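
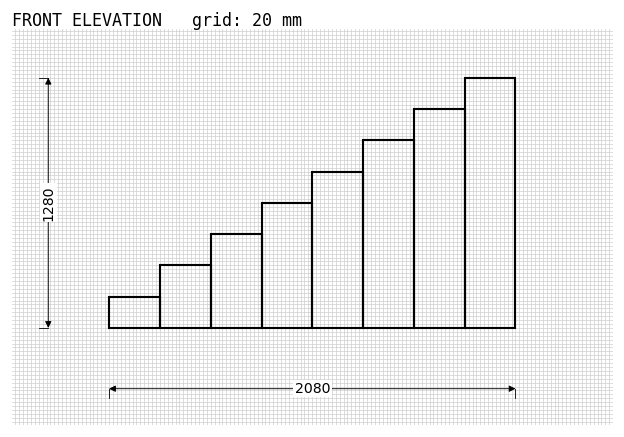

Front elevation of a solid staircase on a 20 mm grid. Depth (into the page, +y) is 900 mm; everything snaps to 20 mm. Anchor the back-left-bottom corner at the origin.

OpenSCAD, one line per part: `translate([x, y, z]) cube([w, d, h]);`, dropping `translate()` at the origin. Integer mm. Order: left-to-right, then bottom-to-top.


cube([260, 900, 160]);
translate([260, 0, 0]) cube([260, 900, 320]);
translate([520, 0, 0]) cube([260, 900, 480]);
translate([780, 0, 0]) cube([260, 900, 640]);
translate([1040, 0, 0]) cube([260, 900, 800]);
translate([1300, 0, 0]) cube([260, 900, 960]);
translate([1560, 0, 0]) cube([260, 900, 1120]);
translate([1820, 0, 0]) cube([260, 900, 1280]);


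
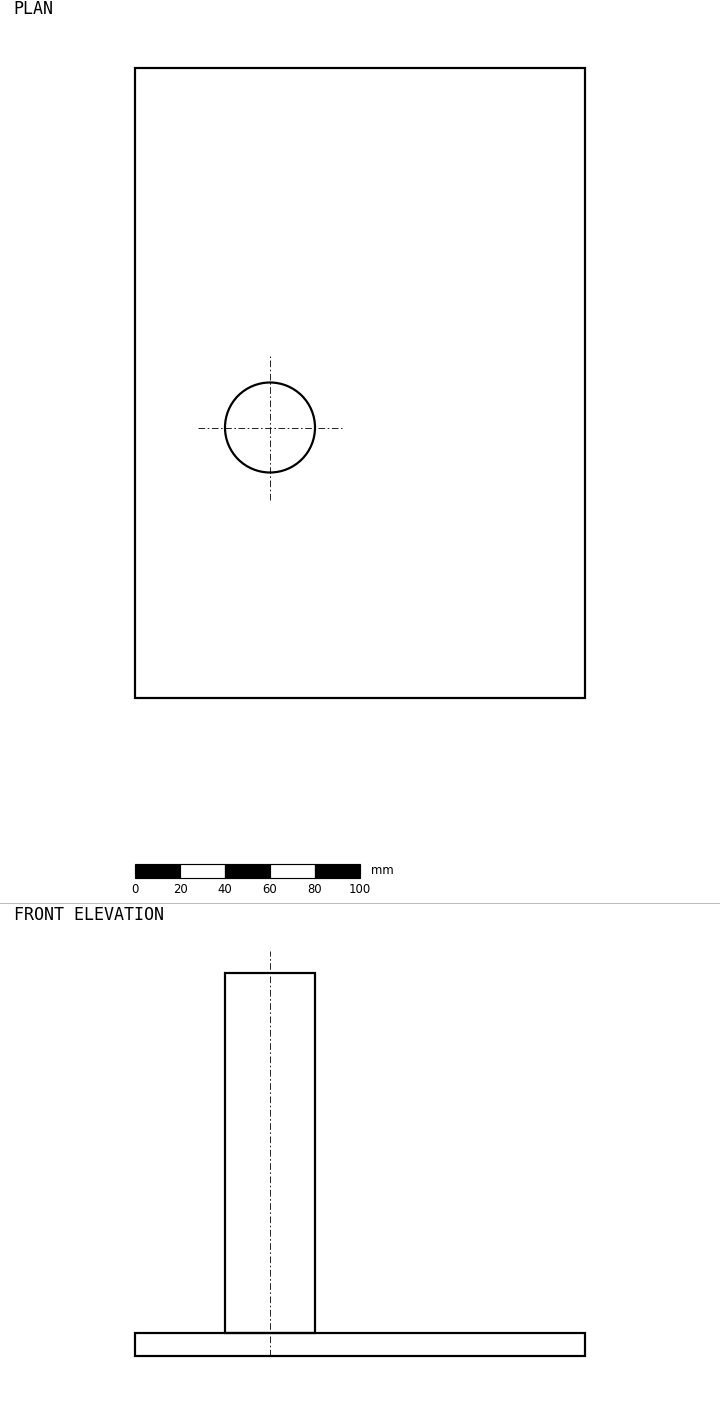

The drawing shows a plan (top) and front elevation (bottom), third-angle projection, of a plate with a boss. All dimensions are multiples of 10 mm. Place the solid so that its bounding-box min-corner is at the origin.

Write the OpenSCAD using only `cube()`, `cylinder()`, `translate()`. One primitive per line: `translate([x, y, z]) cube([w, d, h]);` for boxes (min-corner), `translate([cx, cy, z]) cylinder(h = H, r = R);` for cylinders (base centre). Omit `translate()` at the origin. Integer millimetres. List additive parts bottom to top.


cube([200, 280, 10]);
translate([60, 120, 10]) cylinder(h = 160, r = 20);


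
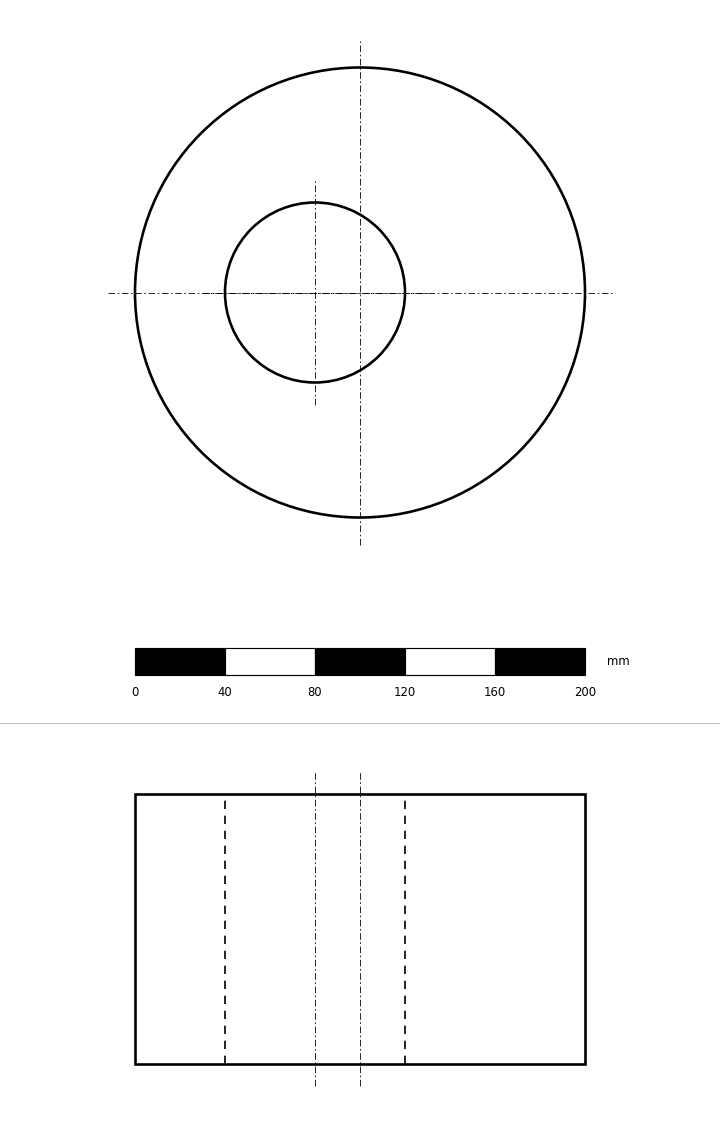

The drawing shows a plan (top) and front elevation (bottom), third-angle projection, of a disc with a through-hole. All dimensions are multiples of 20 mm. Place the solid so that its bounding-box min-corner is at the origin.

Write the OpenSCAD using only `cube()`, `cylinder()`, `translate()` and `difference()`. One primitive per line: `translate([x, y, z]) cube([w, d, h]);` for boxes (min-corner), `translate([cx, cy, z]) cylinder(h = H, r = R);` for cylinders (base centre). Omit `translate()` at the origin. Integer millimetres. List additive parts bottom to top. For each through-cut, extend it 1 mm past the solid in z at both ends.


difference() {
  translate([100, 100, 0]) cylinder(h = 120, r = 100);
  translate([80, 100, -1]) cylinder(h = 122, r = 40);
}


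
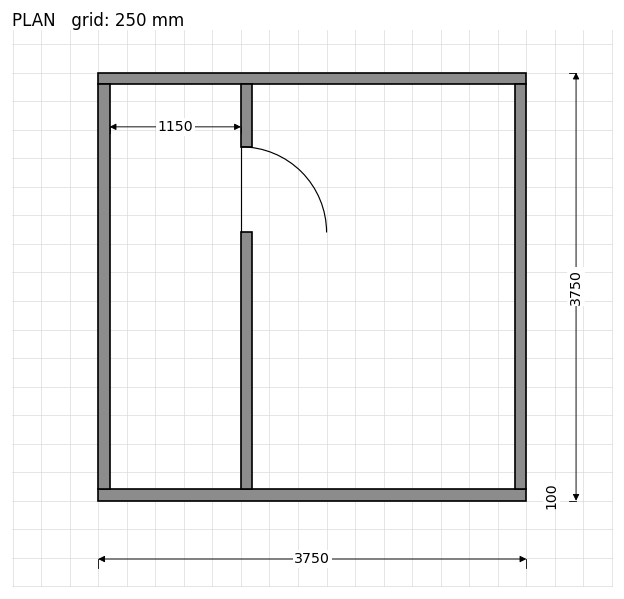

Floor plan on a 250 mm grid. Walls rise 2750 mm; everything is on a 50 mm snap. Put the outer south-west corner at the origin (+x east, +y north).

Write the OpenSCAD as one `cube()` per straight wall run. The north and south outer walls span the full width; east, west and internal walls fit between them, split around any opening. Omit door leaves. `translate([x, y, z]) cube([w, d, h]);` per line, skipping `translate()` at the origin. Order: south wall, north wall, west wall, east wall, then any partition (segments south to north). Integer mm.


cube([3750, 100, 2750]);
translate([0, 3650, 0]) cube([3750, 100, 2750]);
translate([0, 100, 0]) cube([100, 3550, 2750]);
translate([3650, 100, 0]) cube([100, 3550, 2750]);
translate([1250, 100, 0]) cube([100, 2250, 2750]);
translate([1250, 3100, 0]) cube([100, 550, 2750]);


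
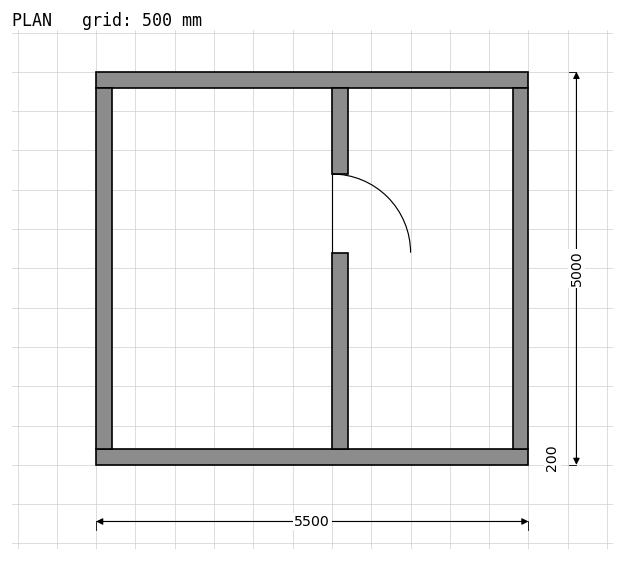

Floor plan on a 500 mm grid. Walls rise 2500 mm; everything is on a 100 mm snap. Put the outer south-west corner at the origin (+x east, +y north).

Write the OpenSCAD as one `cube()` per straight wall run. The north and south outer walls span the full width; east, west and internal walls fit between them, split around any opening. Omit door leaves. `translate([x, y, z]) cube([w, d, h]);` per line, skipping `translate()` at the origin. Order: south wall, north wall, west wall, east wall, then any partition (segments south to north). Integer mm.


cube([5500, 200, 2500]);
translate([0, 4800, 0]) cube([5500, 200, 2500]);
translate([0, 200, 0]) cube([200, 4600, 2500]);
translate([5300, 200, 0]) cube([200, 4600, 2500]);
translate([3000, 200, 0]) cube([200, 2500, 2500]);
translate([3000, 3700, 0]) cube([200, 1100, 2500]);


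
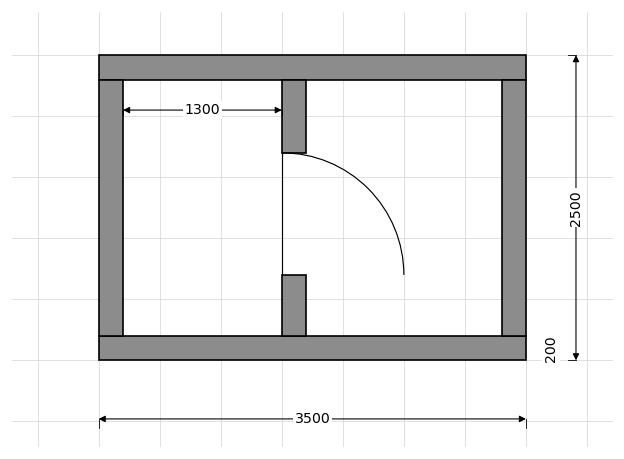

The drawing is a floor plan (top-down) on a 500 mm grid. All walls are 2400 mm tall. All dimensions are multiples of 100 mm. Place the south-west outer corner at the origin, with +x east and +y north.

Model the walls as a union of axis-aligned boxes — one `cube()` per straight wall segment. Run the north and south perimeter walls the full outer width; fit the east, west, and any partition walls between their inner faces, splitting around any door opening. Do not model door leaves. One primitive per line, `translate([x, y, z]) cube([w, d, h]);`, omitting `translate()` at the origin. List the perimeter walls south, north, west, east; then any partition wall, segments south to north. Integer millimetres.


cube([3500, 200, 2400]);
translate([0, 2300, 0]) cube([3500, 200, 2400]);
translate([0, 200, 0]) cube([200, 2100, 2400]);
translate([3300, 200, 0]) cube([200, 2100, 2400]);
translate([1500, 200, 0]) cube([200, 500, 2400]);
translate([1500, 1700, 0]) cube([200, 600, 2400]);


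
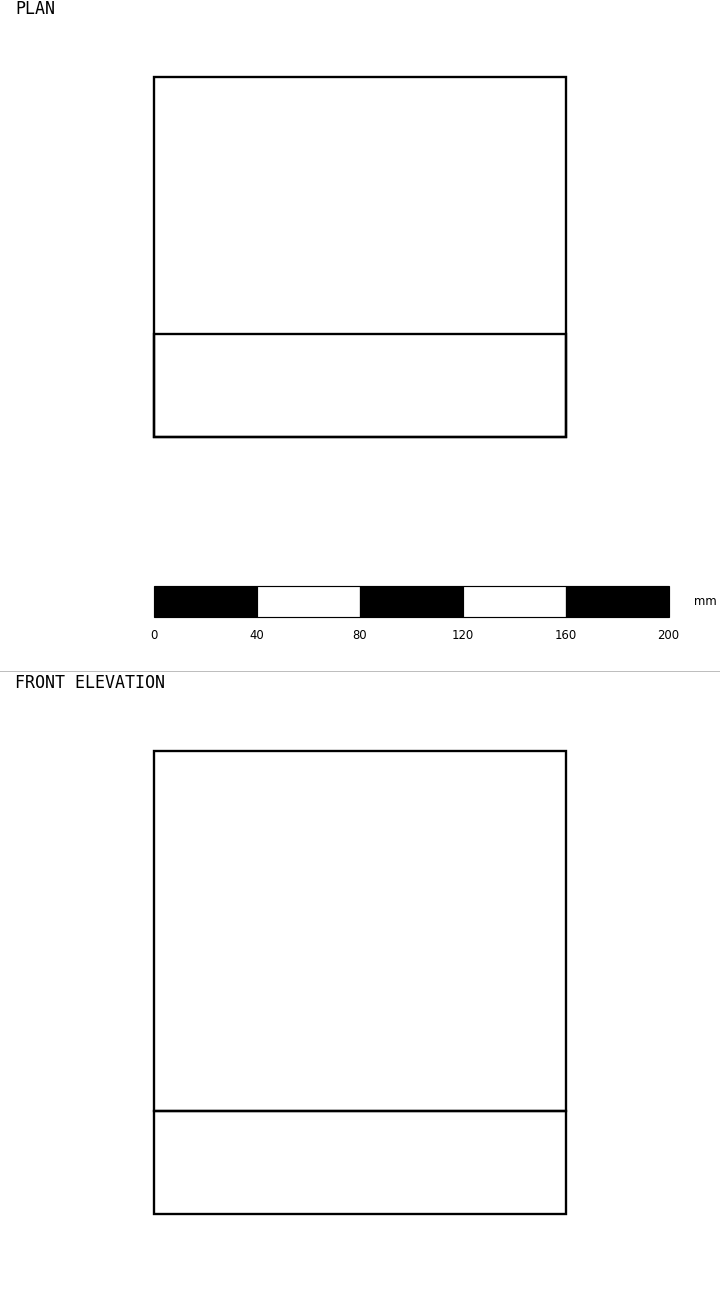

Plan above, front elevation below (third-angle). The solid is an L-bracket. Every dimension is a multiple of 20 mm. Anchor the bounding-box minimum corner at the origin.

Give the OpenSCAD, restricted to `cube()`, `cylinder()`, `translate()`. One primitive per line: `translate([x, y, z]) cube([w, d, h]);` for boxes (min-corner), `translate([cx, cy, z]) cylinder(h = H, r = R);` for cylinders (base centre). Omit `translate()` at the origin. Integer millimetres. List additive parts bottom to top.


cube([160, 140, 40]);
translate([0, 0, 40]) cube([160, 40, 140]);


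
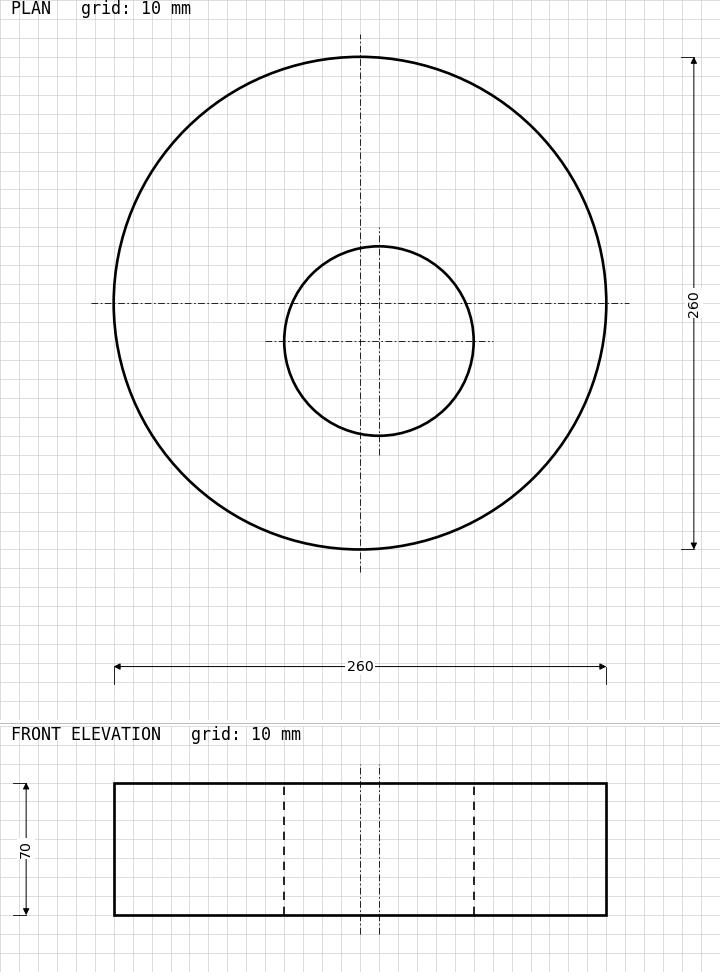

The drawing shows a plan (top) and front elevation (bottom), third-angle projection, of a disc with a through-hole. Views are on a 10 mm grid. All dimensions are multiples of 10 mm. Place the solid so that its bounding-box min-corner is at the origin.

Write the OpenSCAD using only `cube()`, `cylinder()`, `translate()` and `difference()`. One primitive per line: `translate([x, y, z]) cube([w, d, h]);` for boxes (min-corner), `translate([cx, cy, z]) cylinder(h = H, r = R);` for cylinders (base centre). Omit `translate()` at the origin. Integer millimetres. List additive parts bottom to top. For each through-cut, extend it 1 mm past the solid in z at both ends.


difference() {
  translate([130, 130, 0]) cylinder(h = 70, r = 130);
  translate([140, 110, -1]) cylinder(h = 72, r = 50);
}


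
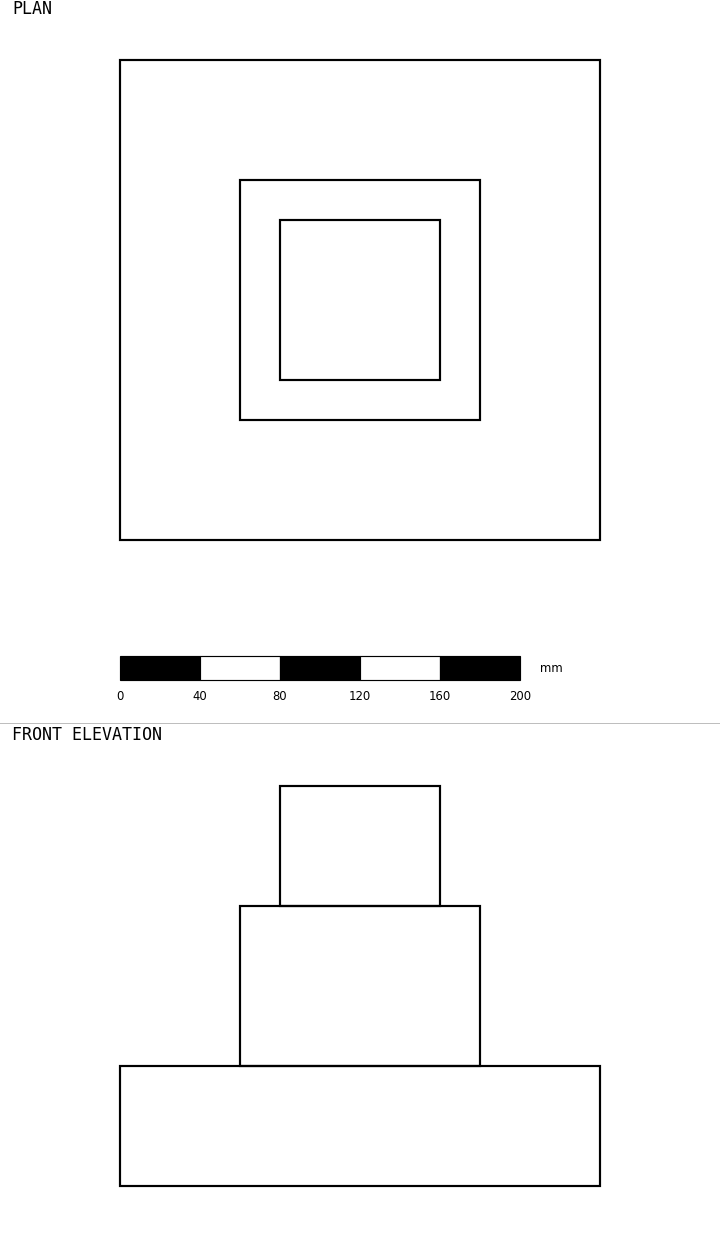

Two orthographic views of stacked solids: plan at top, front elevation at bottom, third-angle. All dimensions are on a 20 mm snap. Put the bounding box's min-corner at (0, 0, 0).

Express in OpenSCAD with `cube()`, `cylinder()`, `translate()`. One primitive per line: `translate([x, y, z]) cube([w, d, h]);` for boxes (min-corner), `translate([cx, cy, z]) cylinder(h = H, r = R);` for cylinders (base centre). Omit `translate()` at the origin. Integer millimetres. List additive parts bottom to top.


cube([240, 240, 60]);
translate([60, 60, 60]) cube([120, 120, 80]);
translate([80, 80, 140]) cube([80, 80, 60]);


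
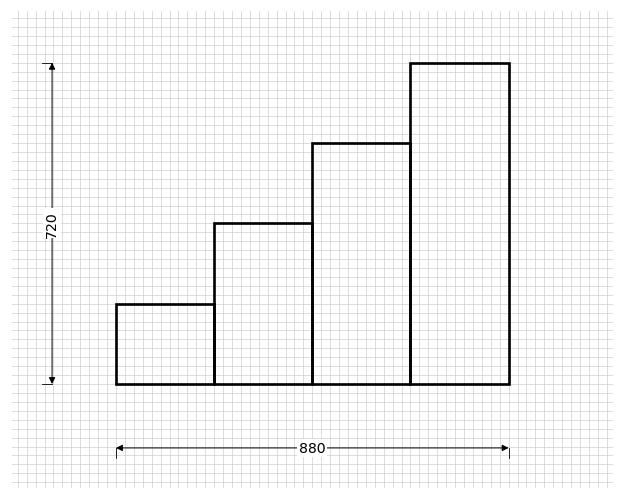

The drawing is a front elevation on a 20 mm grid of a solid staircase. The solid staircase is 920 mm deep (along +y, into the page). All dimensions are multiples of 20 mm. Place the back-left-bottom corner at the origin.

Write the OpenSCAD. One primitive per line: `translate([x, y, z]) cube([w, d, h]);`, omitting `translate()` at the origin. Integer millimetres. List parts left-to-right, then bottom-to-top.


cube([220, 920, 180]);
translate([220, 0, 0]) cube([220, 920, 360]);
translate([440, 0, 0]) cube([220, 920, 540]);
translate([660, 0, 0]) cube([220, 920, 720]);


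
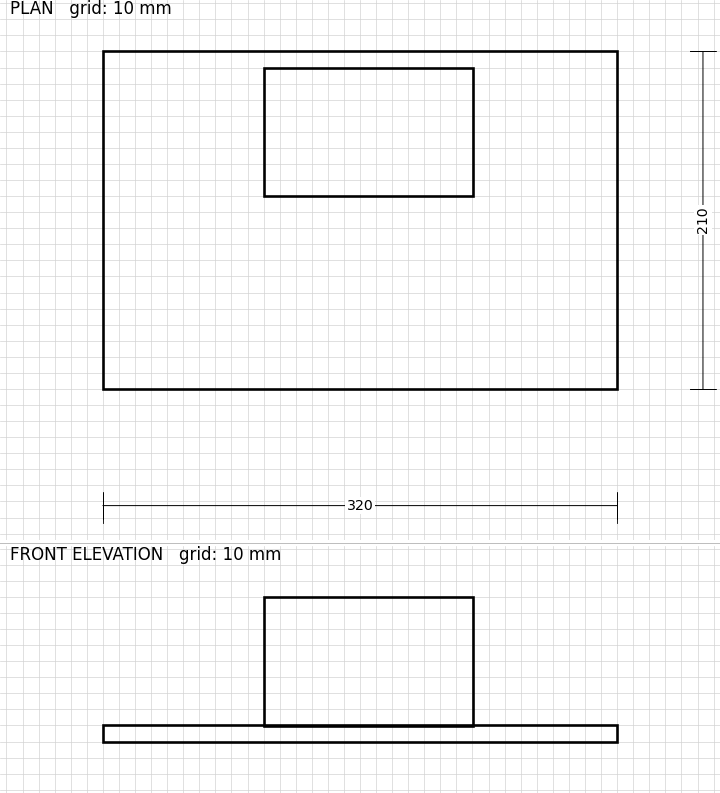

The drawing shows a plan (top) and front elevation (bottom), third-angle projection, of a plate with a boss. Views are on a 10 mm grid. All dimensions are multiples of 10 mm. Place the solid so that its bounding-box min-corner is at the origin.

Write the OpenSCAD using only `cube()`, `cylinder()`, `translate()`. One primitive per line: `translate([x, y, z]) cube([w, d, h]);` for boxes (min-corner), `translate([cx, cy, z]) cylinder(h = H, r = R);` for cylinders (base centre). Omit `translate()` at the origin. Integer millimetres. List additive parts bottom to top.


cube([320, 210, 10]);
translate([100, 120, 10]) cube([130, 80, 80]);


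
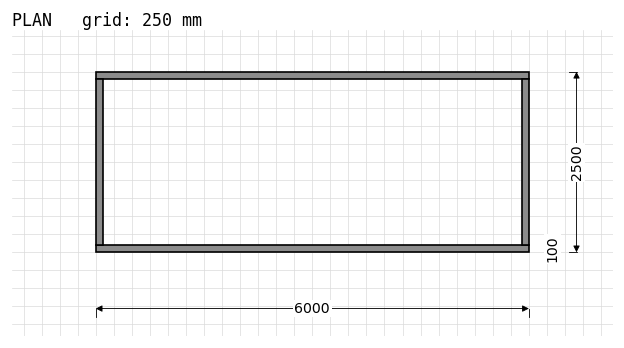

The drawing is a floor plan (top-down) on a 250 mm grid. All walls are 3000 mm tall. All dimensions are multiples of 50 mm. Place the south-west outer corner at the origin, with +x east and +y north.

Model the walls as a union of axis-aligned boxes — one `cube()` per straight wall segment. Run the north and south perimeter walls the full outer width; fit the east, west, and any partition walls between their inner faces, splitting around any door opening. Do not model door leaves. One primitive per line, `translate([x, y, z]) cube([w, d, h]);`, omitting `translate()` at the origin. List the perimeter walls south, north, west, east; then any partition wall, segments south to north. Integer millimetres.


cube([6000, 100, 3000]);
translate([0, 2400, 0]) cube([6000, 100, 3000]);
translate([0, 100, 0]) cube([100, 2300, 3000]);
translate([5900, 100, 0]) cube([100, 2300, 3000]);


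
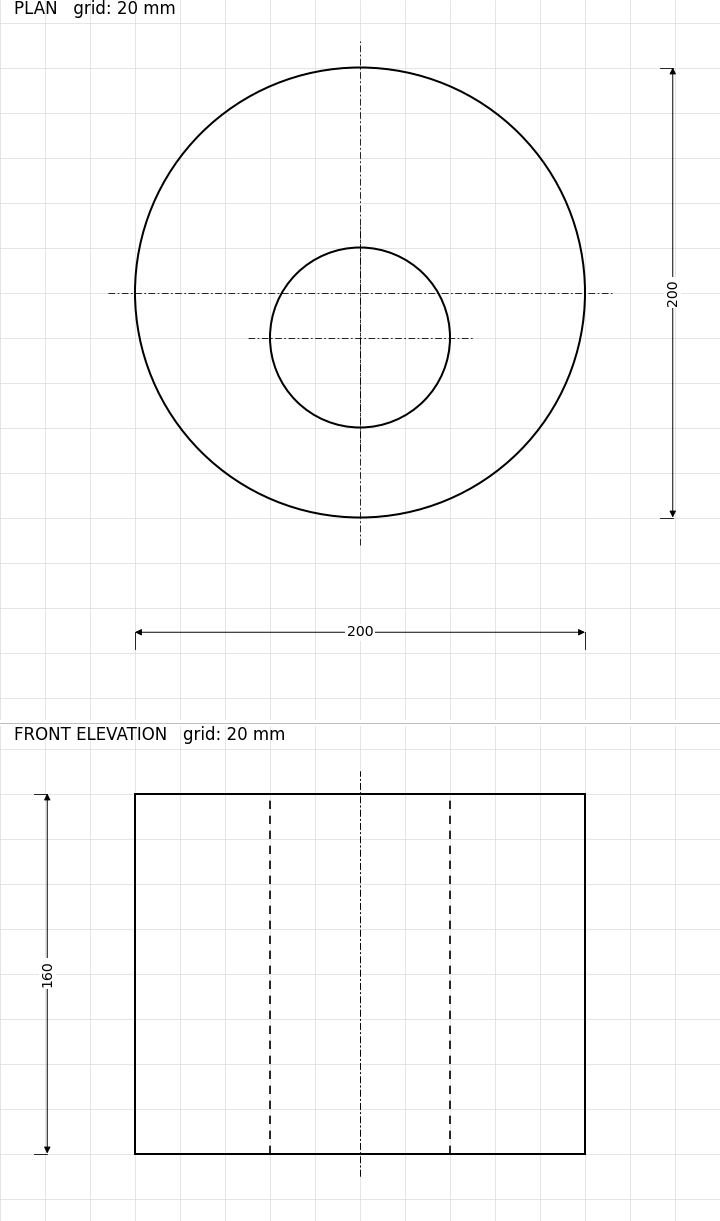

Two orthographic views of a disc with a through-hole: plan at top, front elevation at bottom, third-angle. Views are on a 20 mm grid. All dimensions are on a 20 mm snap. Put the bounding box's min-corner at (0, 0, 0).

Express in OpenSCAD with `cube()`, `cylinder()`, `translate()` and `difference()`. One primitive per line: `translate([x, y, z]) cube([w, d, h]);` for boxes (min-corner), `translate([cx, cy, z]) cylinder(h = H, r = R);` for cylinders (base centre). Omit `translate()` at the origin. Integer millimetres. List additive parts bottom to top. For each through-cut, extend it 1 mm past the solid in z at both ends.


difference() {
  translate([100, 100, 0]) cylinder(h = 160, r = 100);
  translate([100, 80, -1]) cylinder(h = 162, r = 40);
}


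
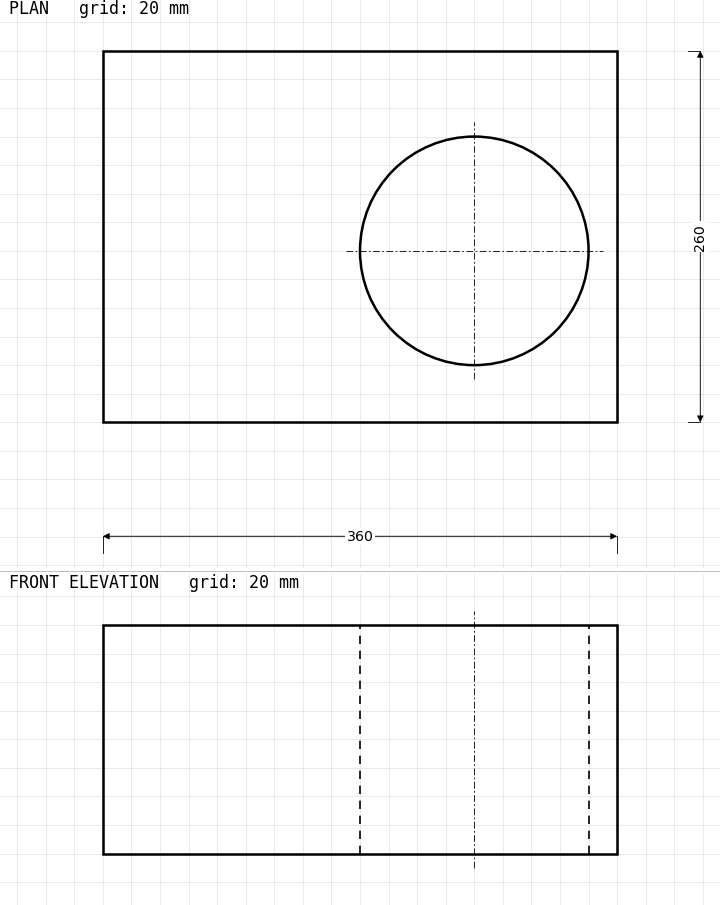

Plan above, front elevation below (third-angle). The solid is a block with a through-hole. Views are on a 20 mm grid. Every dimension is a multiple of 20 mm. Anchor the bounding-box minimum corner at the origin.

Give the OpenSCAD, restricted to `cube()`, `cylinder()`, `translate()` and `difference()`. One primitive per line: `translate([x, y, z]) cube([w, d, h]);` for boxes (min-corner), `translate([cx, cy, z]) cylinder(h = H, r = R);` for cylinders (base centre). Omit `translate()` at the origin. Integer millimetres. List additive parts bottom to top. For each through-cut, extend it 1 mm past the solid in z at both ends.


difference() {
  cube([360, 260, 160]);
  translate([260, 120, -1]) cylinder(h = 162, r = 80);
}


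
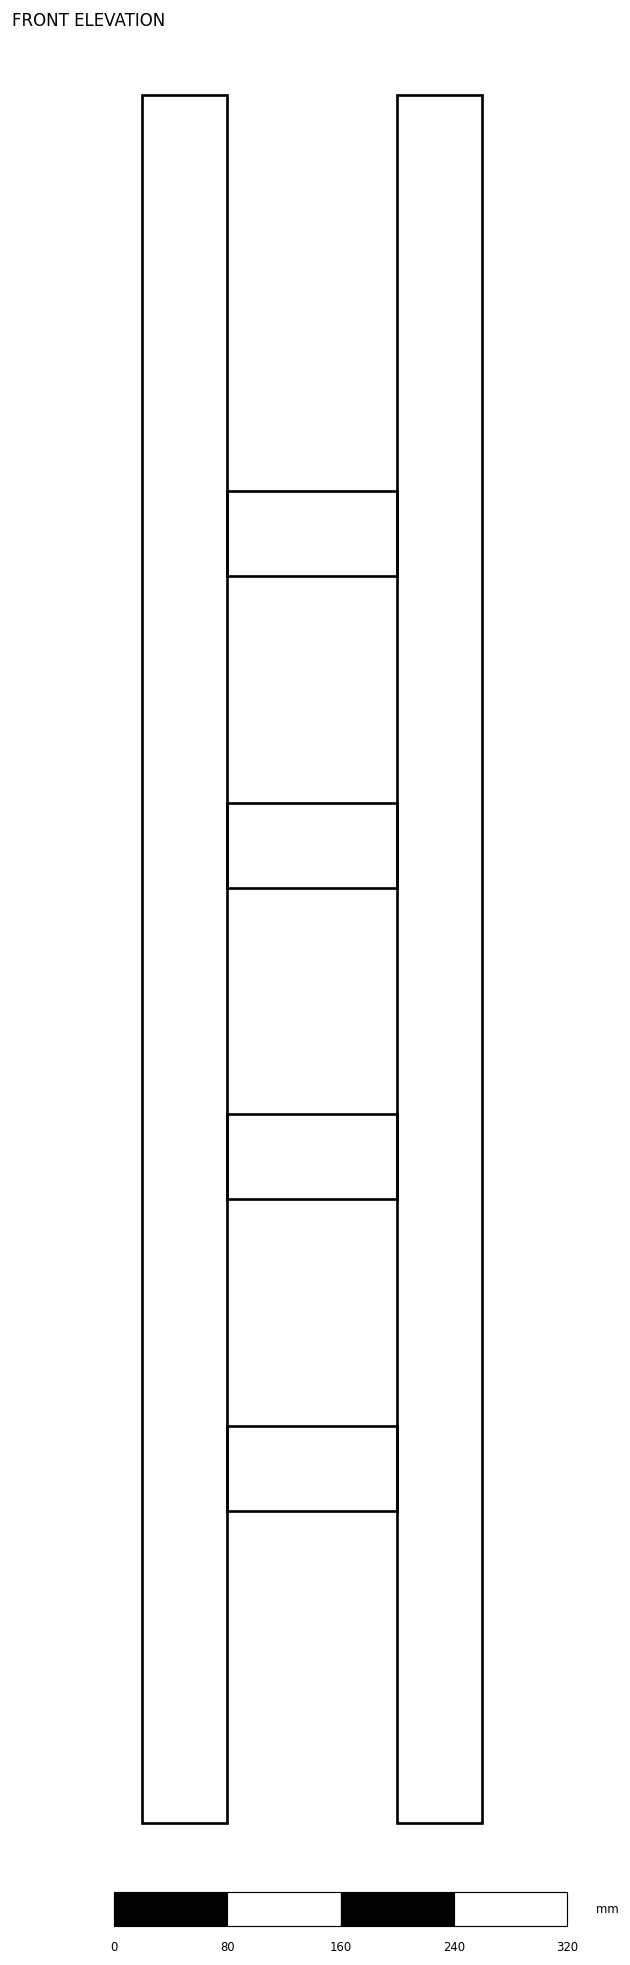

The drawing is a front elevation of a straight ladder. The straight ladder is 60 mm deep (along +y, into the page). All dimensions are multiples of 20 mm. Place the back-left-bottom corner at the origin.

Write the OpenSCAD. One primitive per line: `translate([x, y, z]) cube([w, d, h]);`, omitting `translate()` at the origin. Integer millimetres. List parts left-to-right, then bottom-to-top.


cube([60, 60, 1220]);
translate([60, 0, 220]) cube([120, 60, 60]);
translate([60, 0, 440]) cube([120, 60, 60]);
translate([60, 0, 660]) cube([120, 60, 60]);
translate([60, 0, 880]) cube([120, 60, 60]);
translate([180, 0, 0]) cube([60, 60, 1220]);


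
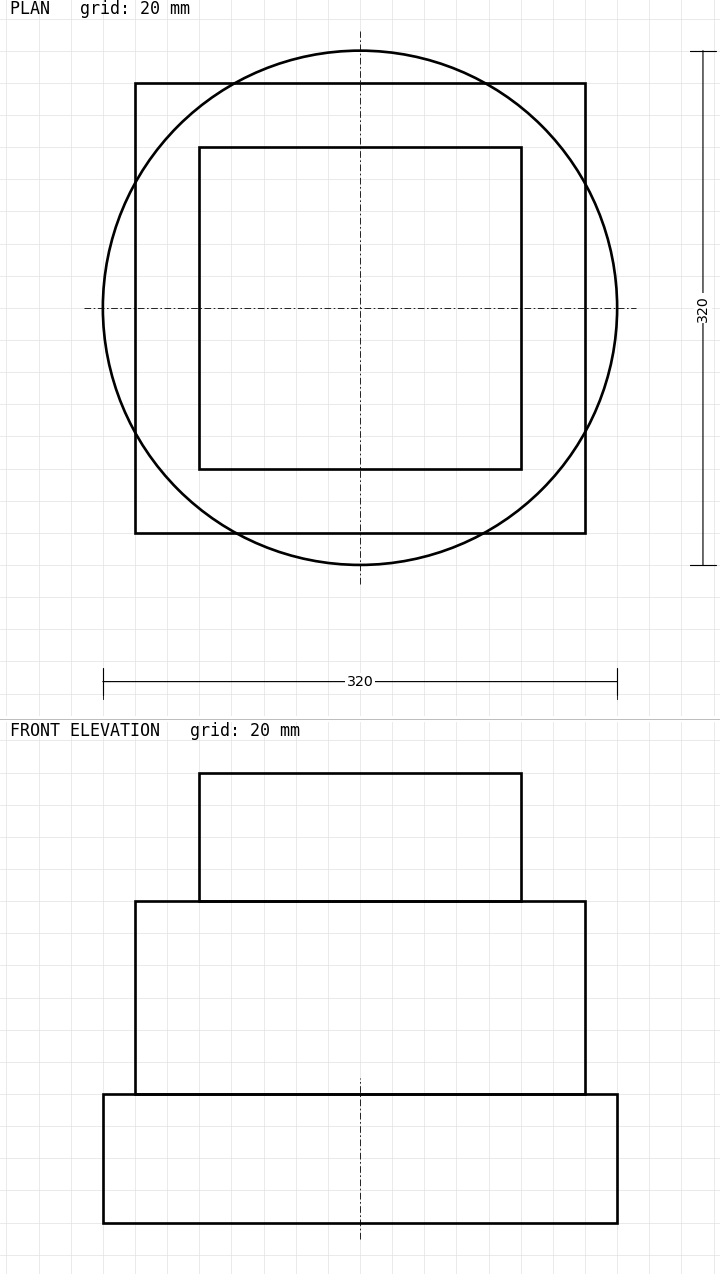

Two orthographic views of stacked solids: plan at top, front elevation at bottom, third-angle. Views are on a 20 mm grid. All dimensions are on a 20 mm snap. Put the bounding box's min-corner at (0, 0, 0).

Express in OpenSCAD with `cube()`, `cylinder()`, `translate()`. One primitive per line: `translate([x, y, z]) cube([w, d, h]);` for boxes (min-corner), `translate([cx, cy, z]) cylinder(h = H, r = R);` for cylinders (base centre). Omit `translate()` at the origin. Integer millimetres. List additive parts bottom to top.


translate([160, 160, 0]) cylinder(h = 80, r = 160);
translate([20, 20, 80]) cube([280, 280, 120]);
translate([60, 60, 200]) cube([200, 200, 80]);


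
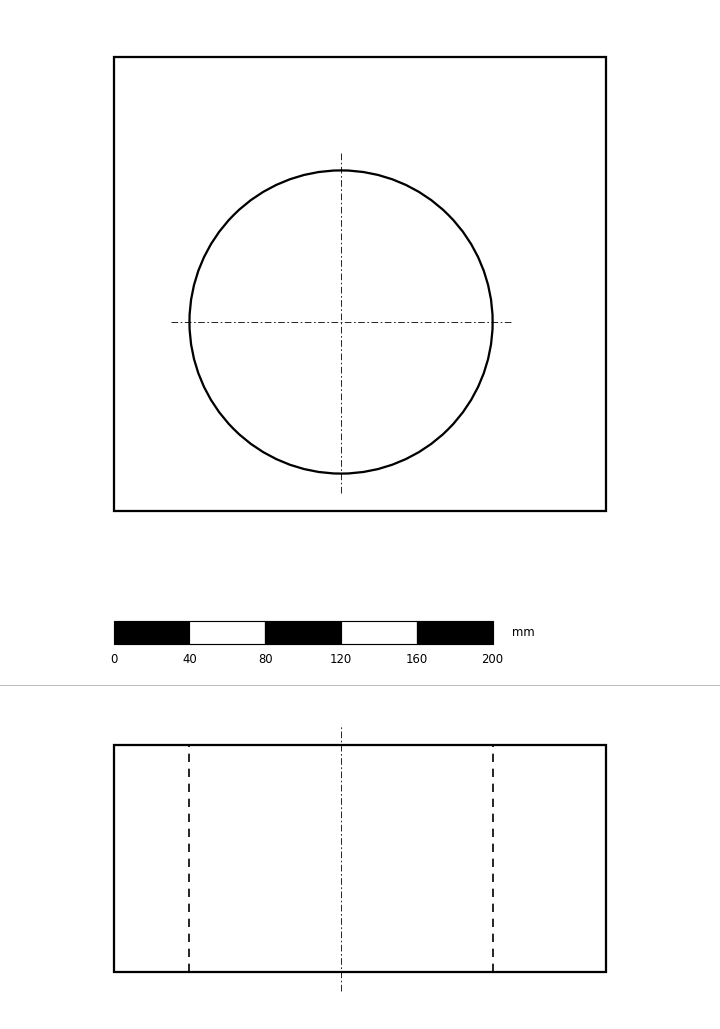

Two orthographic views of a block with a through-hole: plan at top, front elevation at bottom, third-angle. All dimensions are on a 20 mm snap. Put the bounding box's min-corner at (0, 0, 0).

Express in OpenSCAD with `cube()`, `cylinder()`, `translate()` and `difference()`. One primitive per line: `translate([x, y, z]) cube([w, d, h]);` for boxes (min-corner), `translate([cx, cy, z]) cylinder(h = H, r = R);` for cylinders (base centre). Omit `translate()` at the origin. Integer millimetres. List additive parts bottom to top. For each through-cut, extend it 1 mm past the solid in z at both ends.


difference() {
  cube([260, 240, 120]);
  translate([120, 100, -1]) cylinder(h = 122, r = 80);
}


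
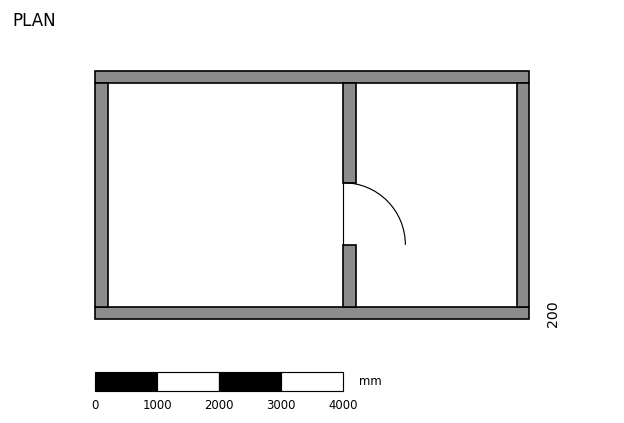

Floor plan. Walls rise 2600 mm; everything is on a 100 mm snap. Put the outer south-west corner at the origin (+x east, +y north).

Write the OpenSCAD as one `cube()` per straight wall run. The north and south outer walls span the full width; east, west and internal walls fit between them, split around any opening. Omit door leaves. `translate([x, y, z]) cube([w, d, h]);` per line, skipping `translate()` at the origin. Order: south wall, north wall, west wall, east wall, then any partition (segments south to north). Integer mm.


cube([7000, 200, 2600]);
translate([0, 3800, 0]) cube([7000, 200, 2600]);
translate([0, 200, 0]) cube([200, 3600, 2600]);
translate([6800, 200, 0]) cube([200, 3600, 2600]);
translate([4000, 200, 0]) cube([200, 1000, 2600]);
translate([4000, 2200, 0]) cube([200, 1600, 2600]);


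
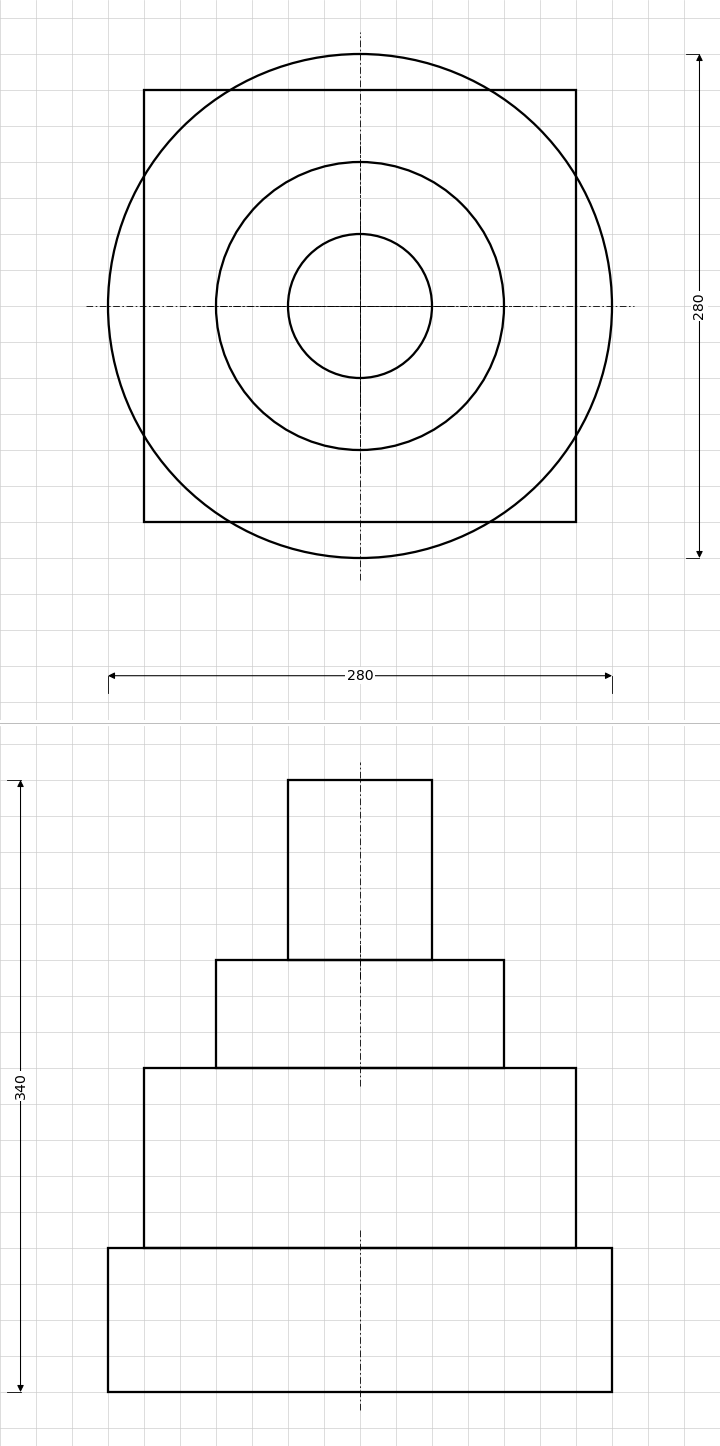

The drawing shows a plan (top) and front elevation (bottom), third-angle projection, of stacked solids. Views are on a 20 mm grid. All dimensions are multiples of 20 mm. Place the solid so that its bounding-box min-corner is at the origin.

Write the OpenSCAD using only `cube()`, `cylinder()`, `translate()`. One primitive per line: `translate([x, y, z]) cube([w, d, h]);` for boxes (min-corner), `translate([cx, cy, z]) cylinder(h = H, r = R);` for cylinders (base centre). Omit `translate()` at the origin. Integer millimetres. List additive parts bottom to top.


translate([140, 140, 0]) cylinder(h = 80, r = 140);
translate([20, 20, 80]) cube([240, 240, 100]);
translate([140, 140, 180]) cylinder(h = 60, r = 80);
translate([140, 140, 240]) cylinder(h = 100, r = 40);


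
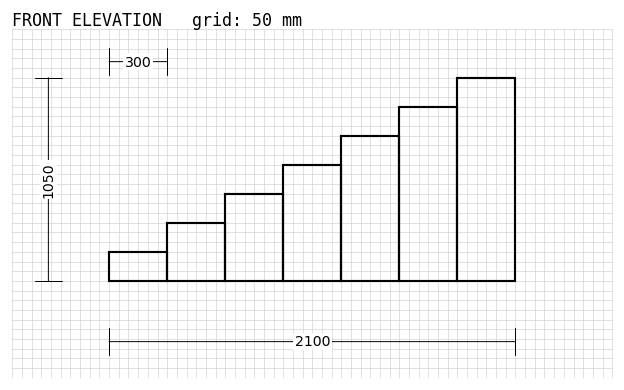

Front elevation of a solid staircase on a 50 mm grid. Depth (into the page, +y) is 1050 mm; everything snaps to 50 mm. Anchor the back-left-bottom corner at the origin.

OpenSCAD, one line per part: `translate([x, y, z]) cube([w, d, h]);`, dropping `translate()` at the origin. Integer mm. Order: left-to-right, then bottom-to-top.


cube([300, 1050, 150]);
translate([300, 0, 0]) cube([300, 1050, 300]);
translate([600, 0, 0]) cube([300, 1050, 450]);
translate([900, 0, 0]) cube([300, 1050, 600]);
translate([1200, 0, 0]) cube([300, 1050, 750]);
translate([1500, 0, 0]) cube([300, 1050, 900]);
translate([1800, 0, 0]) cube([300, 1050, 1050]);


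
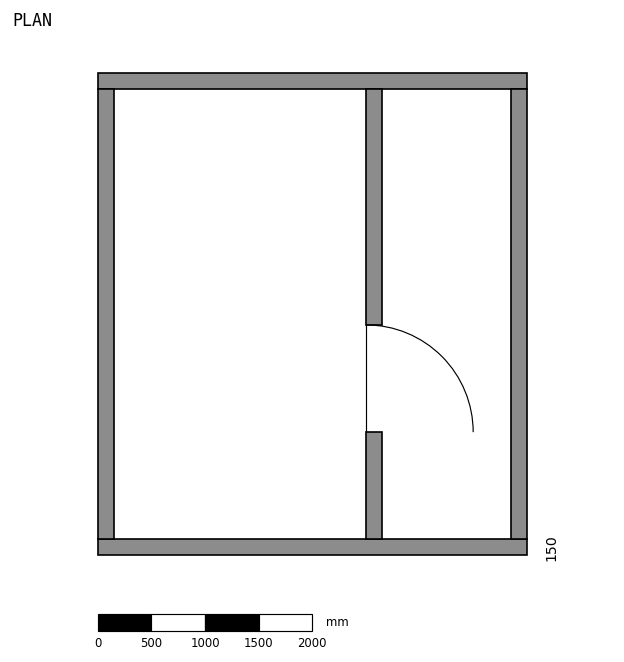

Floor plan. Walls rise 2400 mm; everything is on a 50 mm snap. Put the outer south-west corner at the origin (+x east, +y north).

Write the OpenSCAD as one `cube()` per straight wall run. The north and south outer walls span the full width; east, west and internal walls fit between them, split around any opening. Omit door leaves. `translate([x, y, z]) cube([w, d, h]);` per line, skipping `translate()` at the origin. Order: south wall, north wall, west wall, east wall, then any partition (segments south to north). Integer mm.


cube([4000, 150, 2400]);
translate([0, 4350, 0]) cube([4000, 150, 2400]);
translate([0, 150, 0]) cube([150, 4200, 2400]);
translate([3850, 150, 0]) cube([150, 4200, 2400]);
translate([2500, 150, 0]) cube([150, 1000, 2400]);
translate([2500, 2150, 0]) cube([150, 2200, 2400]);


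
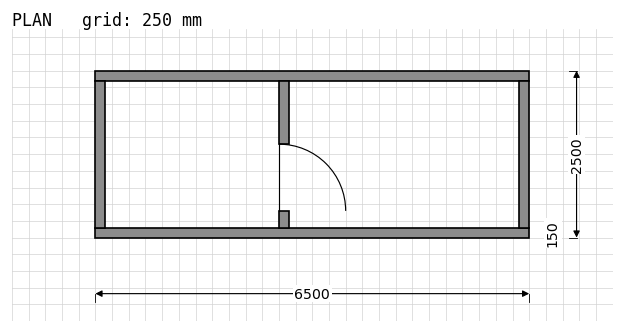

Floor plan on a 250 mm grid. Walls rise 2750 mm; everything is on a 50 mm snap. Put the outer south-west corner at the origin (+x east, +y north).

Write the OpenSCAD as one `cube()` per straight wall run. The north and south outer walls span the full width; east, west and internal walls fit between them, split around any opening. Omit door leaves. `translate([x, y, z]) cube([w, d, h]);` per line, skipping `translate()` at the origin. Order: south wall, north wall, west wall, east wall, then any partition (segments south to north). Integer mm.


cube([6500, 150, 2750]);
translate([0, 2350, 0]) cube([6500, 150, 2750]);
translate([0, 150, 0]) cube([150, 2200, 2750]);
translate([6350, 150, 0]) cube([150, 2200, 2750]);
translate([2750, 150, 0]) cube([150, 250, 2750]);
translate([2750, 1400, 0]) cube([150, 950, 2750]);


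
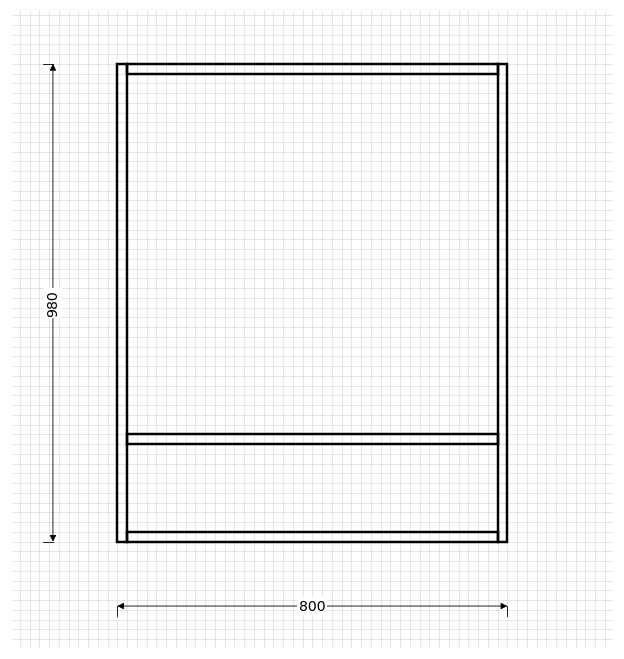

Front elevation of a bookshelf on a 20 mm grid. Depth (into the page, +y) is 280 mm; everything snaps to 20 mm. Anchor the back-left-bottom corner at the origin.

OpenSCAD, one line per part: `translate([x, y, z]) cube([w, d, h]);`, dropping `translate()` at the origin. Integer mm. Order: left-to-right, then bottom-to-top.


cube([20, 280, 980]);
translate([20, 0, 0]) cube([760, 280, 20]);
translate([20, 0, 200]) cube([760, 280, 20]);
translate([20, 0, 960]) cube([760, 280, 20]);
translate([780, 0, 0]) cube([20, 280, 980]);


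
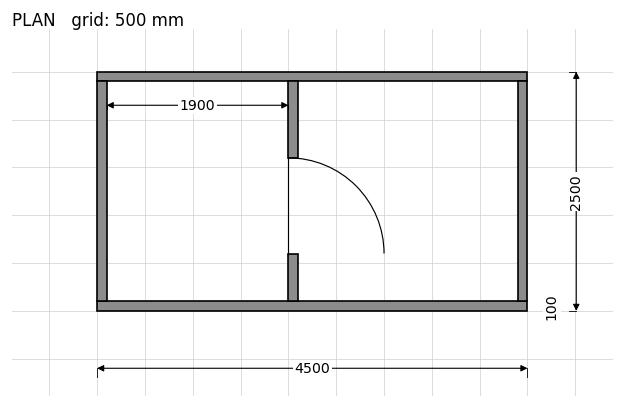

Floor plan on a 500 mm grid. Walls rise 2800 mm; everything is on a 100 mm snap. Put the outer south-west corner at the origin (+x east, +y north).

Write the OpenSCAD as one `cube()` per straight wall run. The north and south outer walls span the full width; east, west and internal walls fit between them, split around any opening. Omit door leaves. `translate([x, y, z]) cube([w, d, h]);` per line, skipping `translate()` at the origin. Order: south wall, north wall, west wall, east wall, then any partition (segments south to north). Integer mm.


cube([4500, 100, 2800]);
translate([0, 2400, 0]) cube([4500, 100, 2800]);
translate([0, 100, 0]) cube([100, 2300, 2800]);
translate([4400, 100, 0]) cube([100, 2300, 2800]);
translate([2000, 100, 0]) cube([100, 500, 2800]);
translate([2000, 1600, 0]) cube([100, 800, 2800]);


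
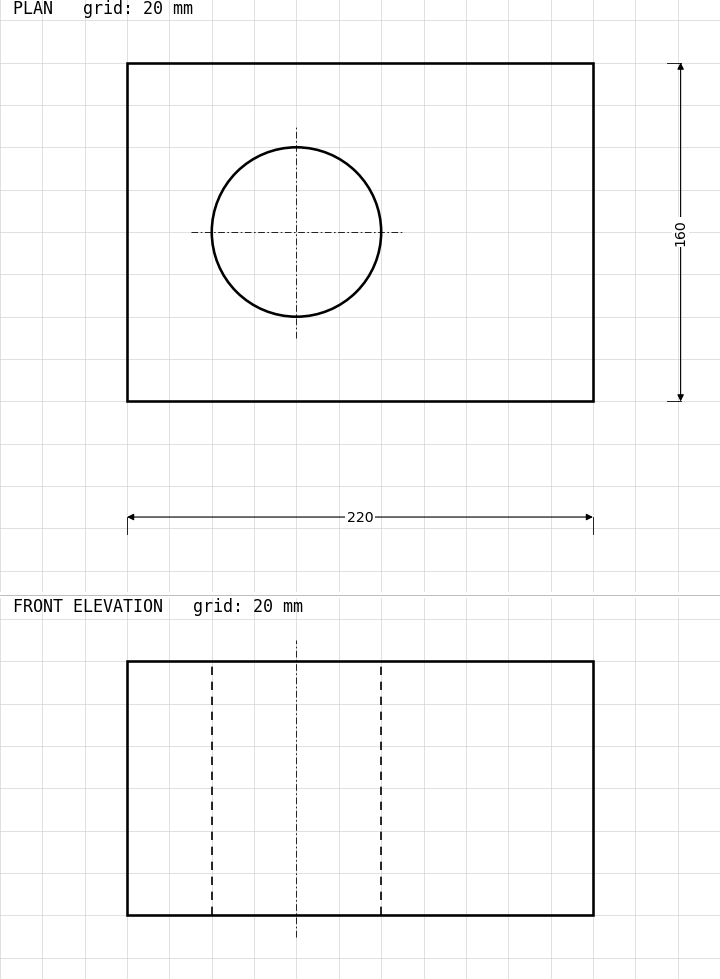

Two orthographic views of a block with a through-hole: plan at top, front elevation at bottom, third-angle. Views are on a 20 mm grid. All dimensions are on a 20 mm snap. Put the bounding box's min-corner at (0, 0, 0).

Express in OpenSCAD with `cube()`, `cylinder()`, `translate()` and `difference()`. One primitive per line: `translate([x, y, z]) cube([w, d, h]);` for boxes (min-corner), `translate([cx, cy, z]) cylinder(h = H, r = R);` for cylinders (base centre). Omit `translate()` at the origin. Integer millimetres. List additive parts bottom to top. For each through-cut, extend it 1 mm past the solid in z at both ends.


difference() {
  cube([220, 160, 120]);
  translate([80, 80, -1]) cylinder(h = 122, r = 40);
}


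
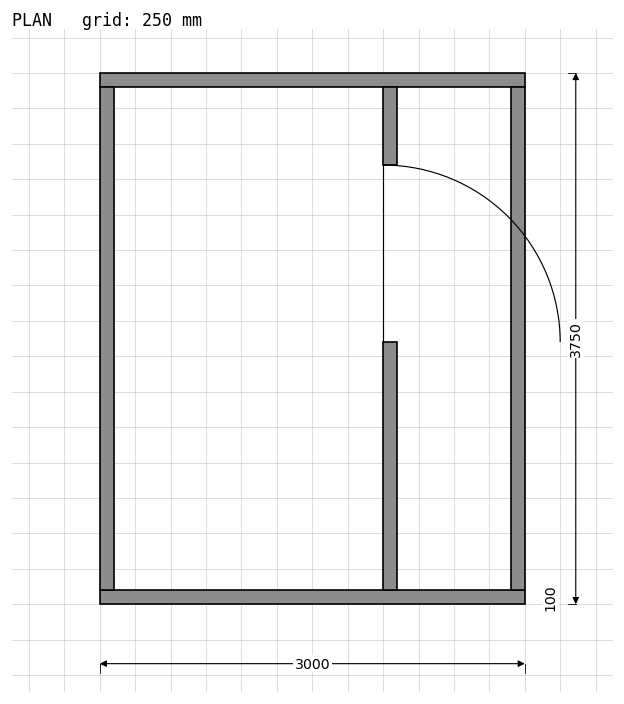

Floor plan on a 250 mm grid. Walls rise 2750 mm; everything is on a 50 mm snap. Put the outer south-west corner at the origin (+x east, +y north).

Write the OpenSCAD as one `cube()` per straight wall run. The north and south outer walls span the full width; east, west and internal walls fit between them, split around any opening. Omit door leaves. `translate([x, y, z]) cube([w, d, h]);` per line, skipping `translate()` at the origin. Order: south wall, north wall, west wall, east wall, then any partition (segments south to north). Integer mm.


cube([3000, 100, 2750]);
translate([0, 3650, 0]) cube([3000, 100, 2750]);
translate([0, 100, 0]) cube([100, 3550, 2750]);
translate([2900, 100, 0]) cube([100, 3550, 2750]);
translate([2000, 100, 0]) cube([100, 1750, 2750]);
translate([2000, 3100, 0]) cube([100, 550, 2750]);


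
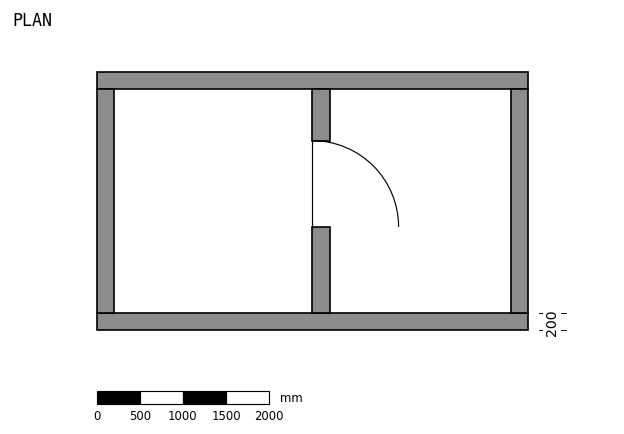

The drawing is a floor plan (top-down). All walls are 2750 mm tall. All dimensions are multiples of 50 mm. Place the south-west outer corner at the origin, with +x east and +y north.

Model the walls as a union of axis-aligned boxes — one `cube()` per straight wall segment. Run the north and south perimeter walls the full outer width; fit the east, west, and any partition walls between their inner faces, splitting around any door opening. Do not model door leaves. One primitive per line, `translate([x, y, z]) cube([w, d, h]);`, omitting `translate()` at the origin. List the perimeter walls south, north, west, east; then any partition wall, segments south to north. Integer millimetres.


cube([5000, 200, 2750]);
translate([0, 2800, 0]) cube([5000, 200, 2750]);
translate([0, 200, 0]) cube([200, 2600, 2750]);
translate([4800, 200, 0]) cube([200, 2600, 2750]);
translate([2500, 200, 0]) cube([200, 1000, 2750]);
translate([2500, 2200, 0]) cube([200, 600, 2750]);


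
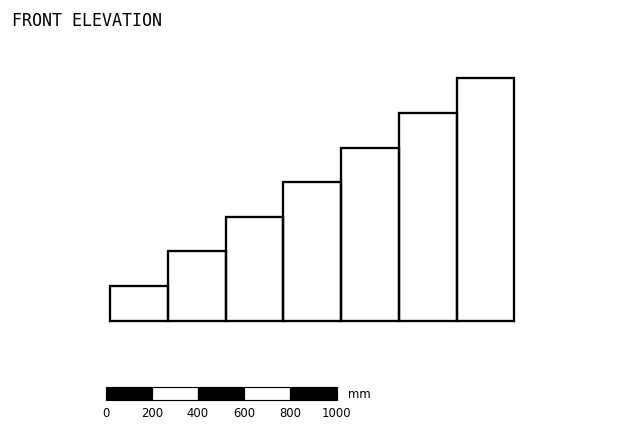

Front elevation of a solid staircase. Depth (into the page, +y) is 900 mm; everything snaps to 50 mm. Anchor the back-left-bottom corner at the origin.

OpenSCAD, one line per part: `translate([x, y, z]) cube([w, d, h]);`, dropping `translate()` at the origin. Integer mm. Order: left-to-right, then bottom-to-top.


cube([250, 900, 150]);
translate([250, 0, 0]) cube([250, 900, 300]);
translate([500, 0, 0]) cube([250, 900, 450]);
translate([750, 0, 0]) cube([250, 900, 600]);
translate([1000, 0, 0]) cube([250, 900, 750]);
translate([1250, 0, 0]) cube([250, 900, 900]);
translate([1500, 0, 0]) cube([250, 900, 1050]);


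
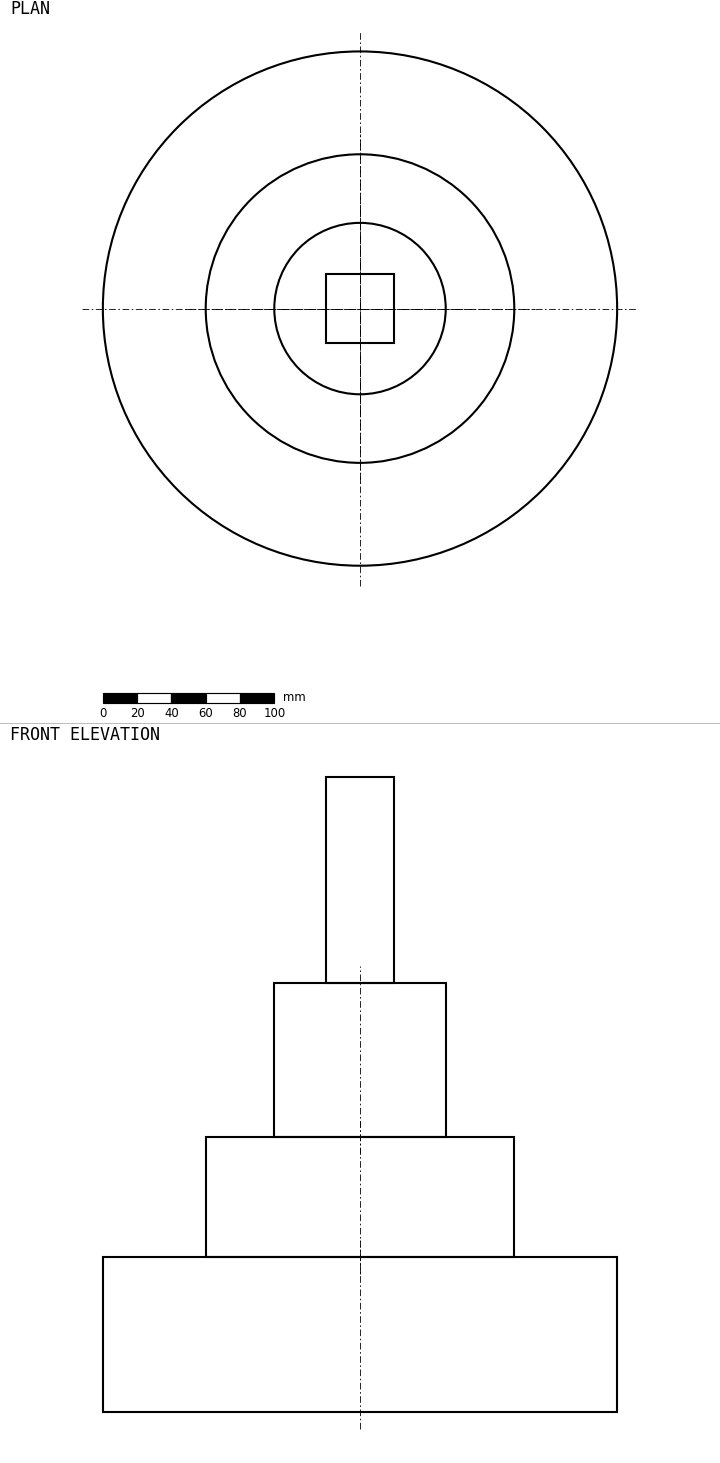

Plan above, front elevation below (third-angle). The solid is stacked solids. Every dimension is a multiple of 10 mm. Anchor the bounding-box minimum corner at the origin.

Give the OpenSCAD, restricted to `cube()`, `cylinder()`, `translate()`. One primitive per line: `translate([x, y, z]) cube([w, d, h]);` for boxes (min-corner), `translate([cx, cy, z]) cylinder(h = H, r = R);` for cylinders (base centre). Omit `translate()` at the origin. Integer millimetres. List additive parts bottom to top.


translate([150, 150, 0]) cylinder(h = 90, r = 150);
translate([150, 150, 90]) cylinder(h = 70, r = 90);
translate([150, 150, 160]) cylinder(h = 90, r = 50);
translate([130, 130, 250]) cube([40, 40, 120]);


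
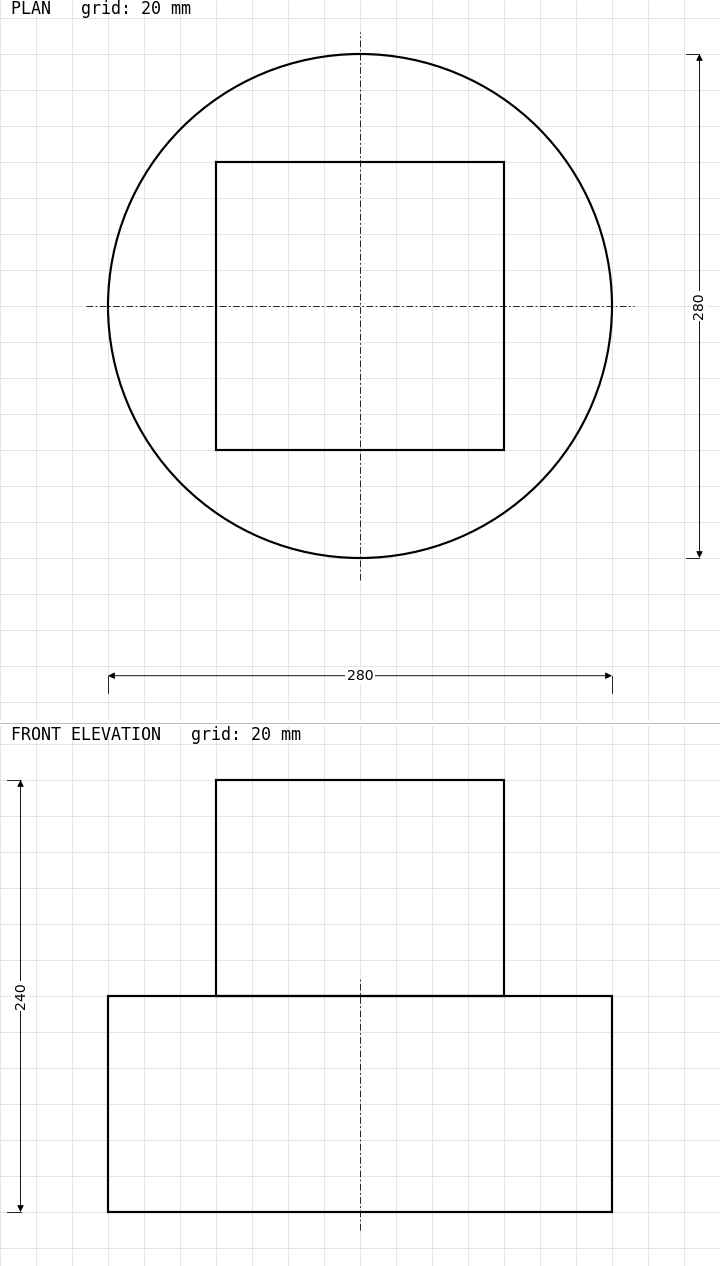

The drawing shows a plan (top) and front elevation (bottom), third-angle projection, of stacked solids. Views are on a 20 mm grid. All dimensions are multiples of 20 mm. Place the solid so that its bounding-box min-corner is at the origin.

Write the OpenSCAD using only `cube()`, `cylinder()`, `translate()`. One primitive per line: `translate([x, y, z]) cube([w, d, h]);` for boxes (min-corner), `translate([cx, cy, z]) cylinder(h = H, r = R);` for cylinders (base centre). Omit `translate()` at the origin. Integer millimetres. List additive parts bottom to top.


translate([140, 140, 0]) cylinder(h = 120, r = 140);
translate([60, 60, 120]) cube([160, 160, 120]);


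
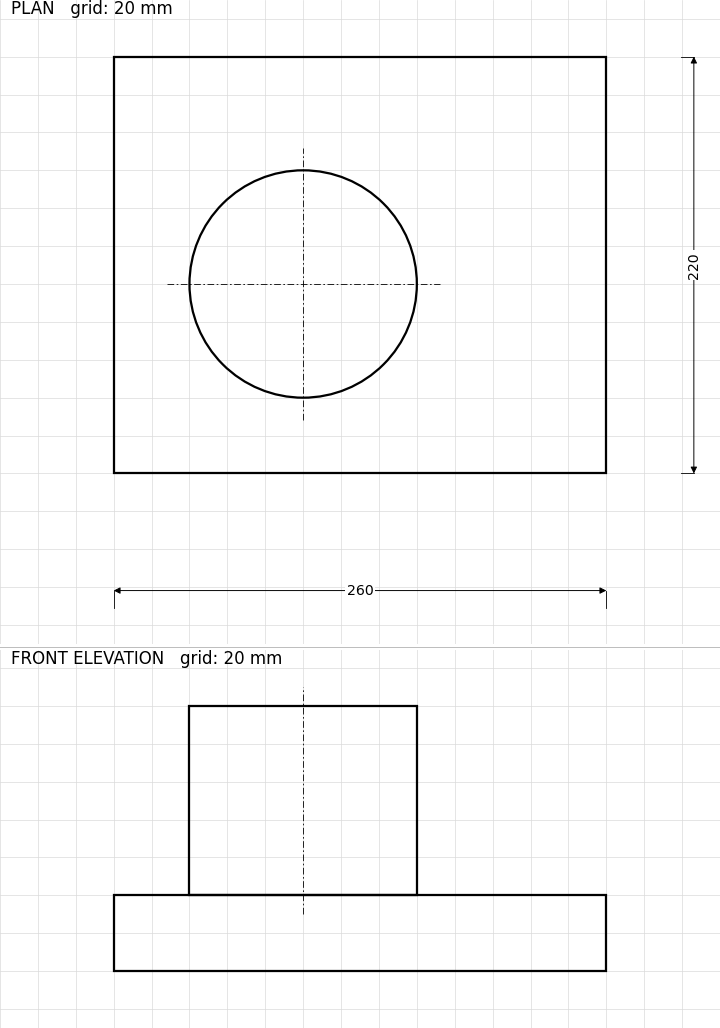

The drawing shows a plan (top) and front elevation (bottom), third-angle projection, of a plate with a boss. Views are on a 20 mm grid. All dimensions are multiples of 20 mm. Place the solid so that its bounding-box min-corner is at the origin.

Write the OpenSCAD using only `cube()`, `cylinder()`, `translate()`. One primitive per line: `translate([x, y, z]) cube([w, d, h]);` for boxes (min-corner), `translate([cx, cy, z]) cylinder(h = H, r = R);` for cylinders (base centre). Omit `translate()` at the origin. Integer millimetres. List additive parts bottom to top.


cube([260, 220, 40]);
translate([100, 100, 40]) cylinder(h = 100, r = 60);


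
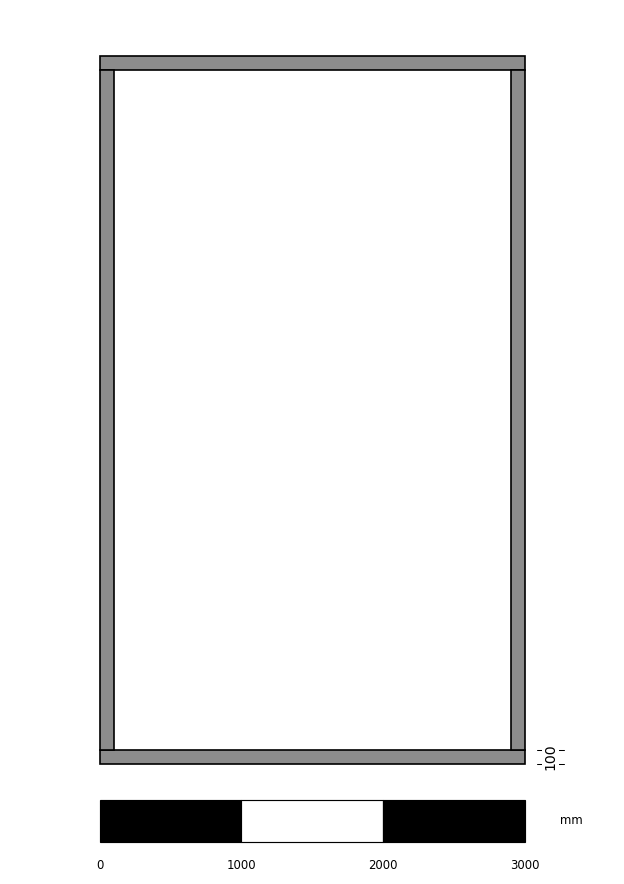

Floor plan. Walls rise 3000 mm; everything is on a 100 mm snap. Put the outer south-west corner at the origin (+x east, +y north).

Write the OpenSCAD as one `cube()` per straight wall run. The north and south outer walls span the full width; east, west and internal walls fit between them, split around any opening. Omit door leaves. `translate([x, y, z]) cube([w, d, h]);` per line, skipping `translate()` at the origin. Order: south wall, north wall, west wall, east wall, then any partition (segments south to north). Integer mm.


cube([3000, 100, 3000]);
translate([0, 4900, 0]) cube([3000, 100, 3000]);
translate([0, 100, 0]) cube([100, 4800, 3000]);
translate([2900, 100, 0]) cube([100, 4800, 3000]);


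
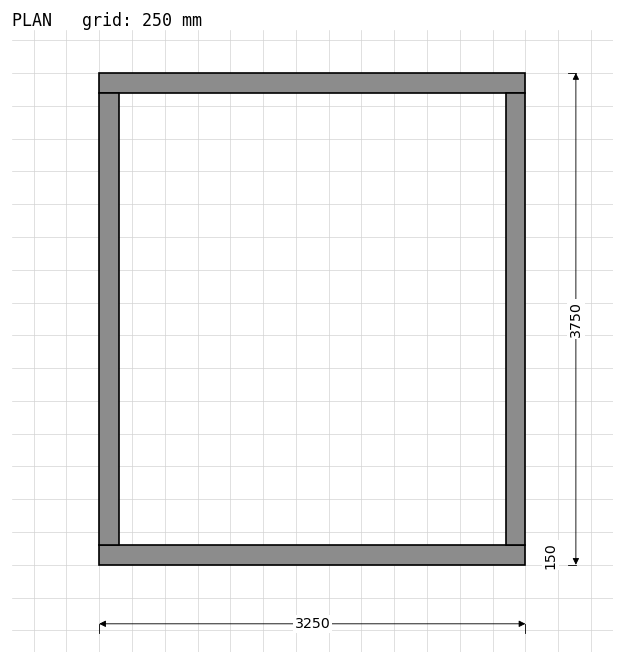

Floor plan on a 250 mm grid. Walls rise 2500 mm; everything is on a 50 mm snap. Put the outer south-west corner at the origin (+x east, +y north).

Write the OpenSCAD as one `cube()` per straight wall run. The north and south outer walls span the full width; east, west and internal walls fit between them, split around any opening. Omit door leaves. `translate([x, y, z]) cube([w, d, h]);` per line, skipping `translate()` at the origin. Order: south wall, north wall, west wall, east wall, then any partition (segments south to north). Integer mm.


cube([3250, 150, 2500]);
translate([0, 3600, 0]) cube([3250, 150, 2500]);
translate([0, 150, 0]) cube([150, 3450, 2500]);
translate([3100, 150, 0]) cube([150, 3450, 2500]);


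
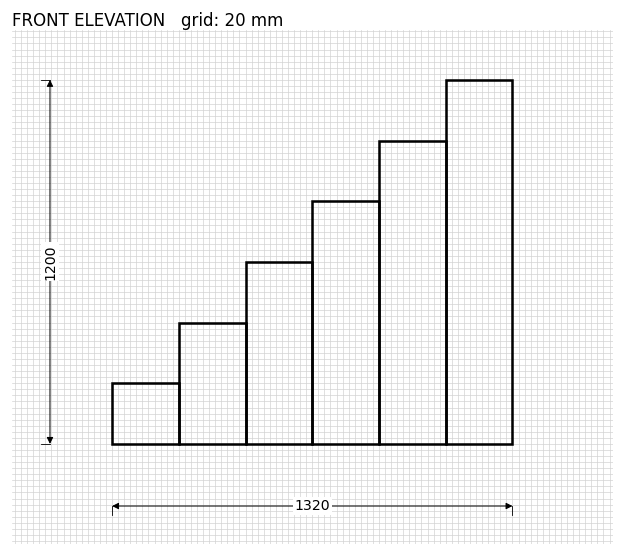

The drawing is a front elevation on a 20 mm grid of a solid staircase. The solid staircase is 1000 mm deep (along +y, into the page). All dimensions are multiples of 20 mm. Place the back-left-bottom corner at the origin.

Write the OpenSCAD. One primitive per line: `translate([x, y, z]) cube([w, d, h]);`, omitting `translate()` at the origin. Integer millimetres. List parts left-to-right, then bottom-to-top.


cube([220, 1000, 200]);
translate([220, 0, 0]) cube([220, 1000, 400]);
translate([440, 0, 0]) cube([220, 1000, 600]);
translate([660, 0, 0]) cube([220, 1000, 800]);
translate([880, 0, 0]) cube([220, 1000, 1000]);
translate([1100, 0, 0]) cube([220, 1000, 1200]);


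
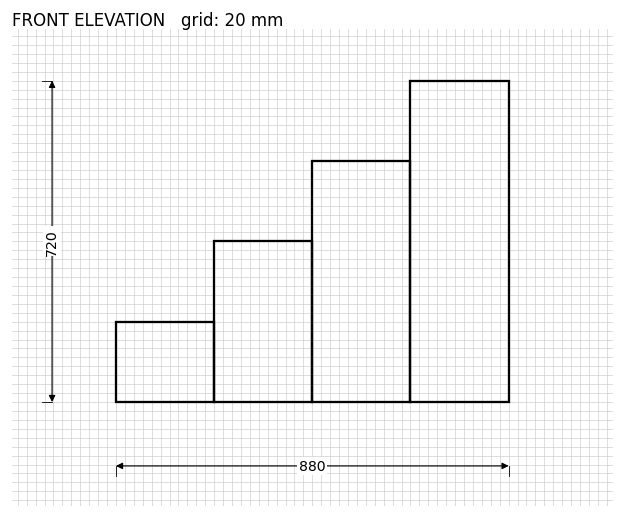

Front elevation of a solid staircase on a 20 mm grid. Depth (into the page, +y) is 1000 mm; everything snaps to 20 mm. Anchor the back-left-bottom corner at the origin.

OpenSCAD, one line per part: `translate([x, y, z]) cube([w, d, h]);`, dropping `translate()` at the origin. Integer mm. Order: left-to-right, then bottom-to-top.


cube([220, 1000, 180]);
translate([220, 0, 0]) cube([220, 1000, 360]);
translate([440, 0, 0]) cube([220, 1000, 540]);
translate([660, 0, 0]) cube([220, 1000, 720]);


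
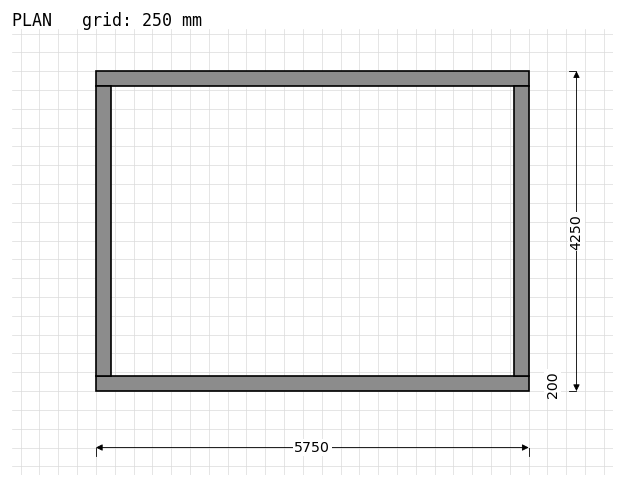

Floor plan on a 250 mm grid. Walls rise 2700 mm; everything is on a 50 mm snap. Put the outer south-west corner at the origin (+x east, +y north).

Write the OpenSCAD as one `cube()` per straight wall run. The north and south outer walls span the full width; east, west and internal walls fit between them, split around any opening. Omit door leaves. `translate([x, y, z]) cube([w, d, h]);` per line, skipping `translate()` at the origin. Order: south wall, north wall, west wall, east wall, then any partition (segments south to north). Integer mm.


cube([5750, 200, 2700]);
translate([0, 4050, 0]) cube([5750, 200, 2700]);
translate([0, 200, 0]) cube([200, 3850, 2700]);
translate([5550, 200, 0]) cube([200, 3850, 2700]);


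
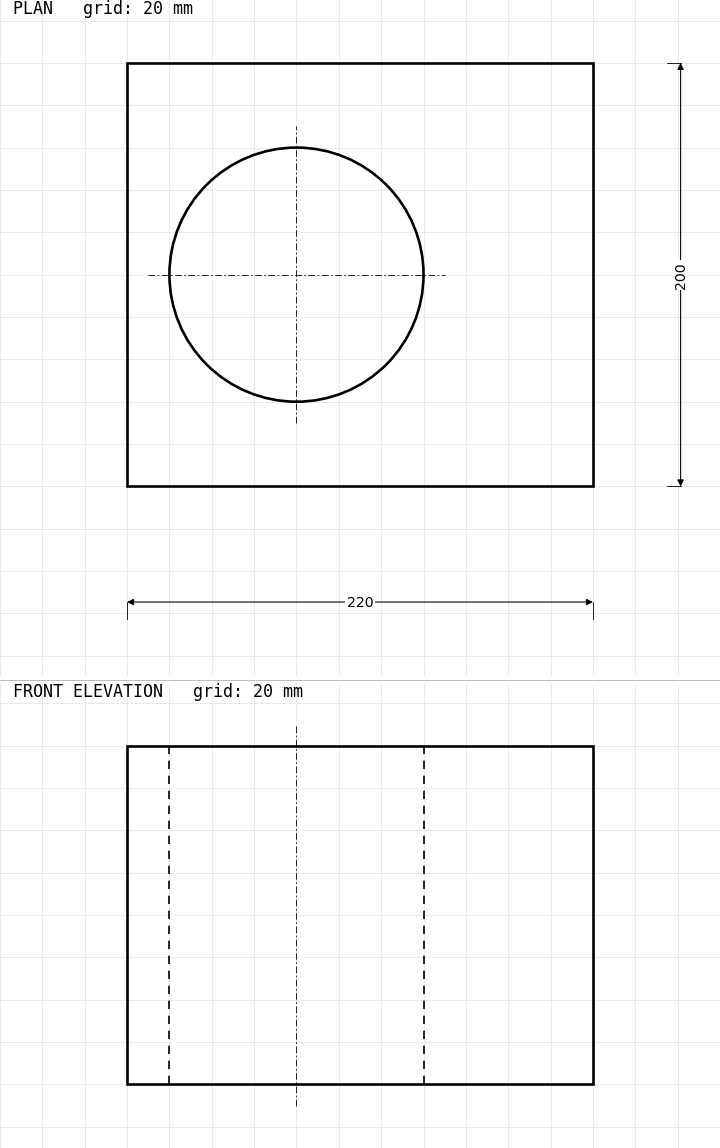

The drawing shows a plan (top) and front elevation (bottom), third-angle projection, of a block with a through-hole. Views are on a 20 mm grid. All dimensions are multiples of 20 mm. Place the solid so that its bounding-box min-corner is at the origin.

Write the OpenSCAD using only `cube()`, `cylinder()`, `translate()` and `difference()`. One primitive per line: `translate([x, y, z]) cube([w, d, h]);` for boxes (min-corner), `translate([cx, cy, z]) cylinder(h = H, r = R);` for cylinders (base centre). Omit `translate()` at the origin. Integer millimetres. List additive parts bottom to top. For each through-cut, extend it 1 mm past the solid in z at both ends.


difference() {
  cube([220, 200, 160]);
  translate([80, 100, -1]) cylinder(h = 162, r = 60);
}
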